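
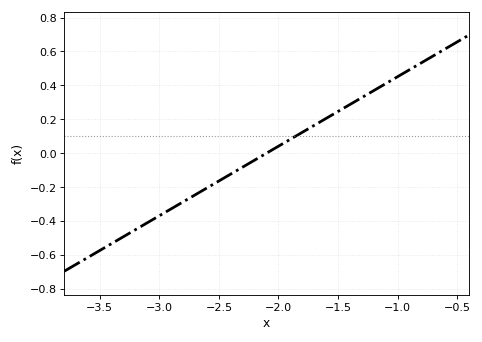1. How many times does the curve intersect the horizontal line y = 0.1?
1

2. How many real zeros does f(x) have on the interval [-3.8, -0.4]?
1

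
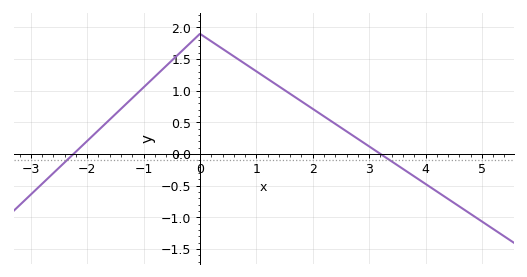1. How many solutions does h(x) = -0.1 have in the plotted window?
2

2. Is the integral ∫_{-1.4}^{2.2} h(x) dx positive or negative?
positive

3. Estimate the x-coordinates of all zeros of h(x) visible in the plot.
-2.24, 3.2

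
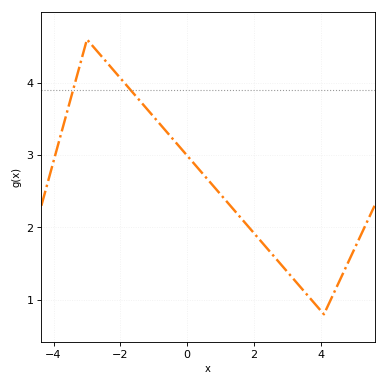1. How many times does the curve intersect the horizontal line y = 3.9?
2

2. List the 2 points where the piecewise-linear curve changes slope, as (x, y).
(-3, 4.6); (4.1, 0.8)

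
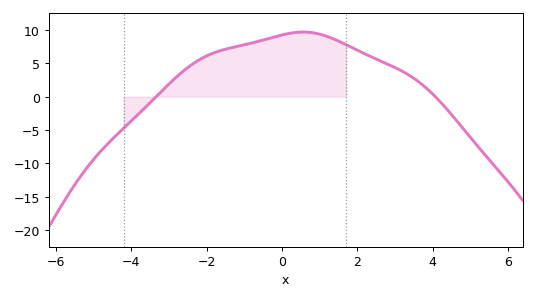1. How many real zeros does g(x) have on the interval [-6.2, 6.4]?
2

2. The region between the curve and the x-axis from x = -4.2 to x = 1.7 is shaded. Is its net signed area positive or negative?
positive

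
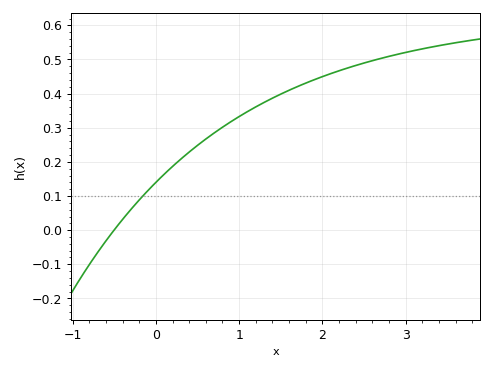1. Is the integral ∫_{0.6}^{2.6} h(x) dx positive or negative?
positive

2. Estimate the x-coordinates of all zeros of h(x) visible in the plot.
-0.5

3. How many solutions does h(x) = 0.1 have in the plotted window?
1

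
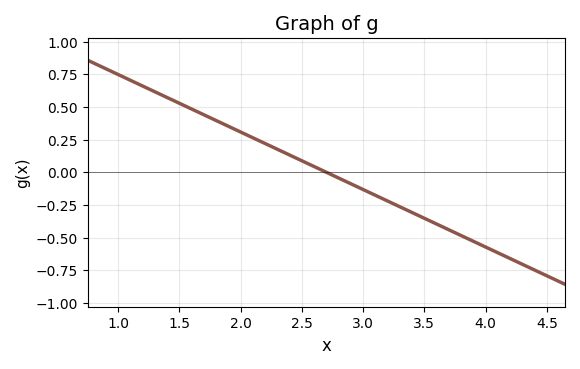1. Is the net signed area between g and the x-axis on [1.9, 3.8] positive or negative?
negative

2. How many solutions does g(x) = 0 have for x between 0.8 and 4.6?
1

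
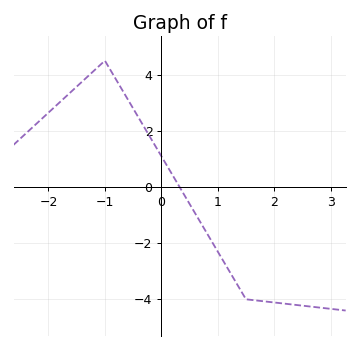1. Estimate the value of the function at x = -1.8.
3.02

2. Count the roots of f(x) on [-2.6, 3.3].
1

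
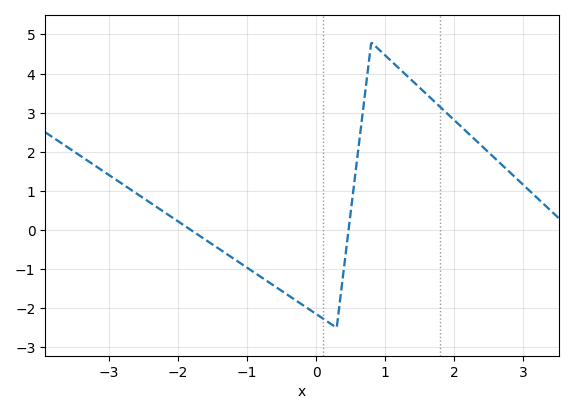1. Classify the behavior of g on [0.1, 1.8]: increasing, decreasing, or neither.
neither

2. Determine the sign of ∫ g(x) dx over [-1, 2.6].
positive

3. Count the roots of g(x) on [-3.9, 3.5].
2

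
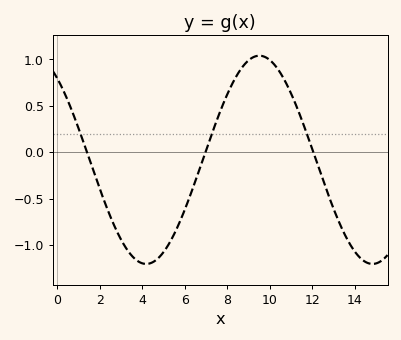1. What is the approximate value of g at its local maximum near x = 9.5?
1.05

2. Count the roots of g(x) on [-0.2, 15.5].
3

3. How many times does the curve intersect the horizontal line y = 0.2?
3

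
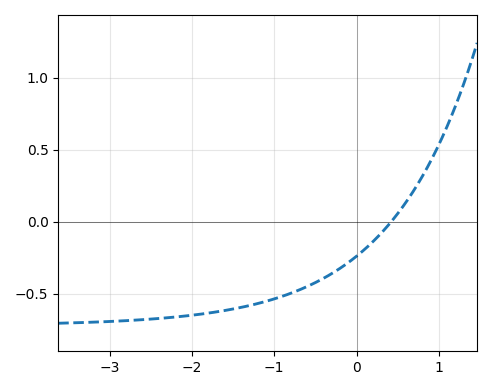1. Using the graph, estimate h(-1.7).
-0.626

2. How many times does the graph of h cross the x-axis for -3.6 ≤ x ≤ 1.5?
1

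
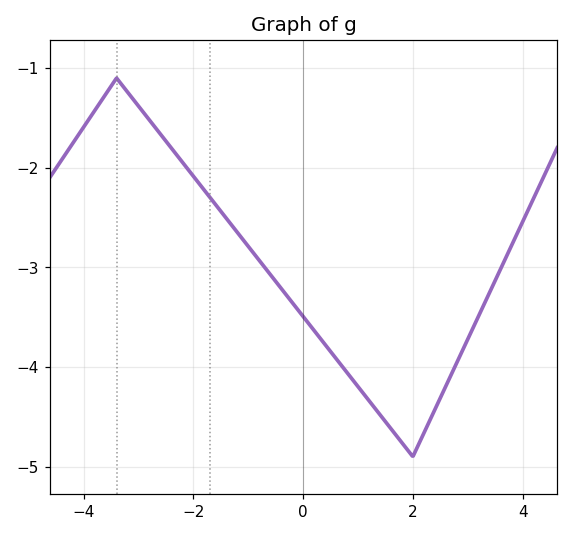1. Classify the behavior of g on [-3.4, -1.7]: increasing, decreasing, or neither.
decreasing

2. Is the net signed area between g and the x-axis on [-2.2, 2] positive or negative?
negative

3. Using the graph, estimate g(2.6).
-4.19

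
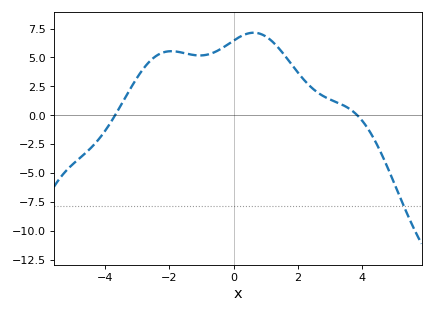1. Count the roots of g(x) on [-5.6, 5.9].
2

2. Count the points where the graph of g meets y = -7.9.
1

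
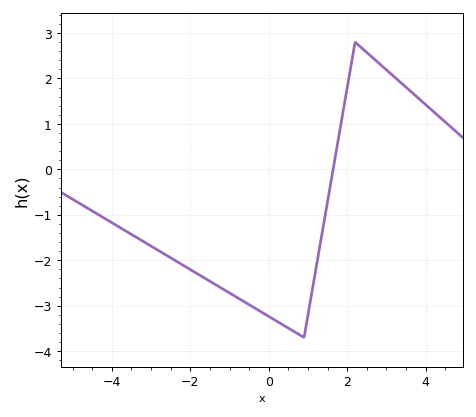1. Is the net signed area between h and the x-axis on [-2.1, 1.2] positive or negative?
negative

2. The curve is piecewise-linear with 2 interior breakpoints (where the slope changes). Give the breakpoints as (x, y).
(0.9, -3.7); (2.2, 2.8)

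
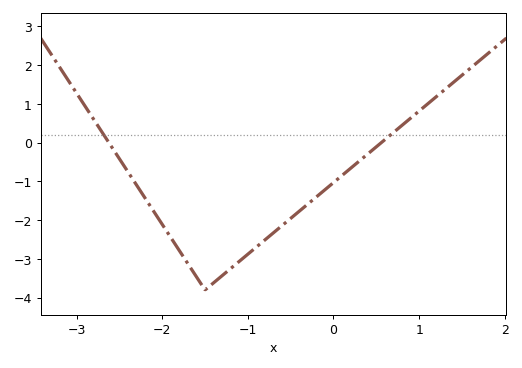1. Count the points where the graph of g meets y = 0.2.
2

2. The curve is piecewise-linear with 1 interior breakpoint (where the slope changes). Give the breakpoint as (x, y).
(-1.5, -3.8)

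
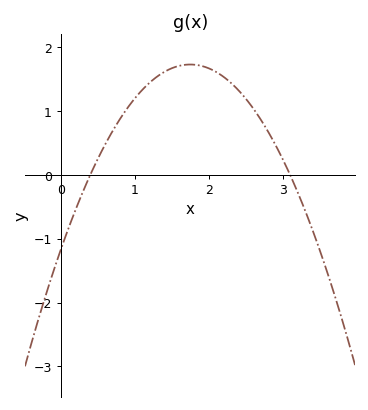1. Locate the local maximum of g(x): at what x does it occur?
1.75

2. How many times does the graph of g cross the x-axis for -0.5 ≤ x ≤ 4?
2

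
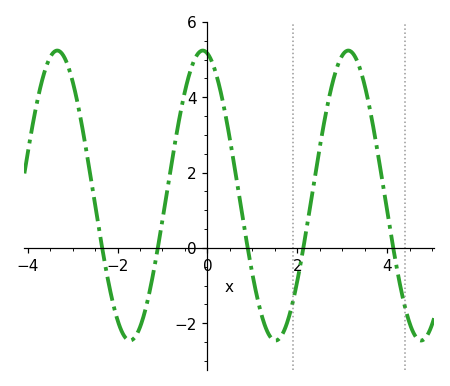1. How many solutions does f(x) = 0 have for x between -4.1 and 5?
5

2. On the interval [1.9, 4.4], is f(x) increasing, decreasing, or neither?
neither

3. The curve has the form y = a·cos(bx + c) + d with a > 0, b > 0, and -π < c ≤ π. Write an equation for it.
y = 3.85cos(1.94x + 0.202) + 1.39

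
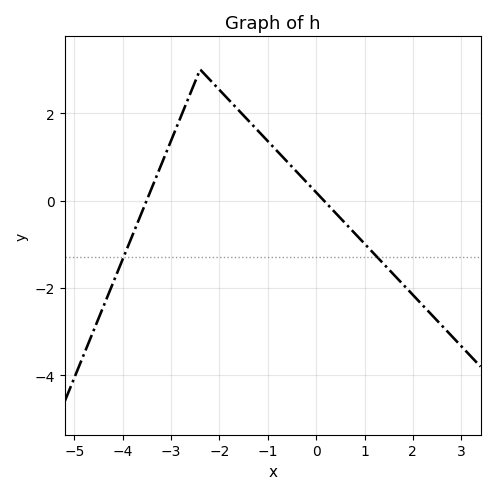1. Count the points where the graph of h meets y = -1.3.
2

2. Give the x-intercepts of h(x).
-3.6, 0.2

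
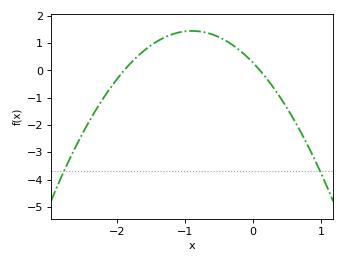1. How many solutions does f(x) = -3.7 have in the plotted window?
2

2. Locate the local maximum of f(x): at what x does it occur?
-0.9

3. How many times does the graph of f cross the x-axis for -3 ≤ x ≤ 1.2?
2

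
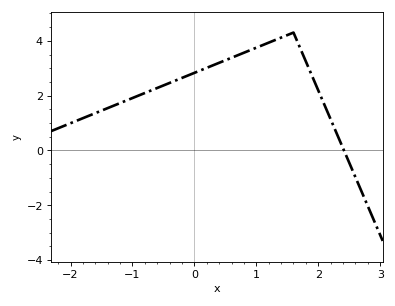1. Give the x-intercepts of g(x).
2.42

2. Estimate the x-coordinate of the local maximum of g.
1.6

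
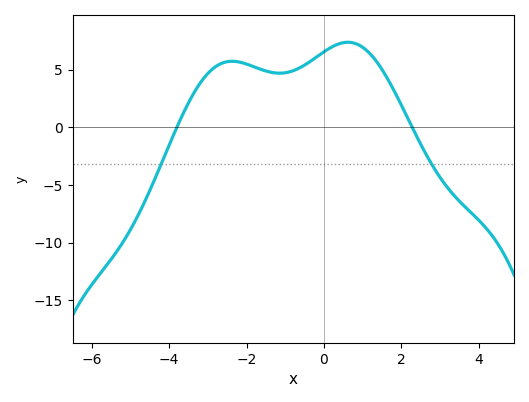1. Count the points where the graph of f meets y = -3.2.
2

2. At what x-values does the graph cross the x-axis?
-3.8, 2.2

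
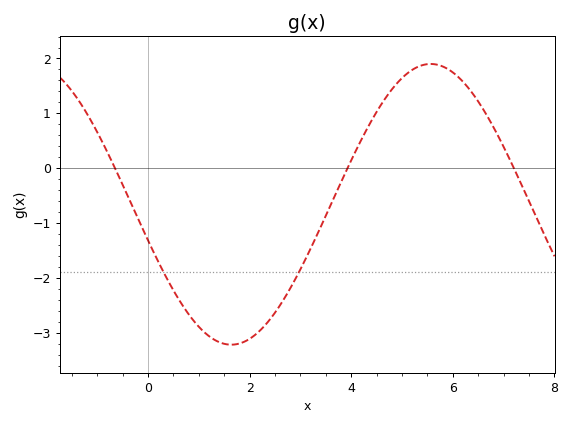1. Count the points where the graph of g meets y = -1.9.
2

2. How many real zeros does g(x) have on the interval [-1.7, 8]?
3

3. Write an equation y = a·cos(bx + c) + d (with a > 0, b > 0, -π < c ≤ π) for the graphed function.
y = 2.56cos(0.8x + 1.8) - 0.66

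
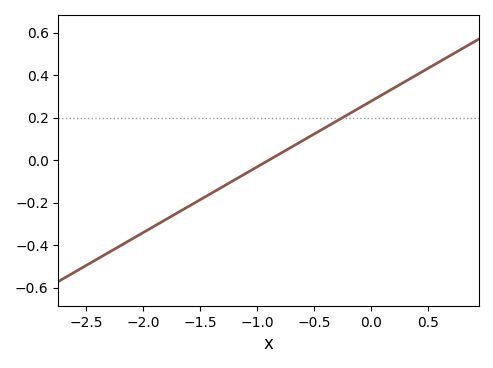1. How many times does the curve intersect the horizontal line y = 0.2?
1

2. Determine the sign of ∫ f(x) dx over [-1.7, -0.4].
negative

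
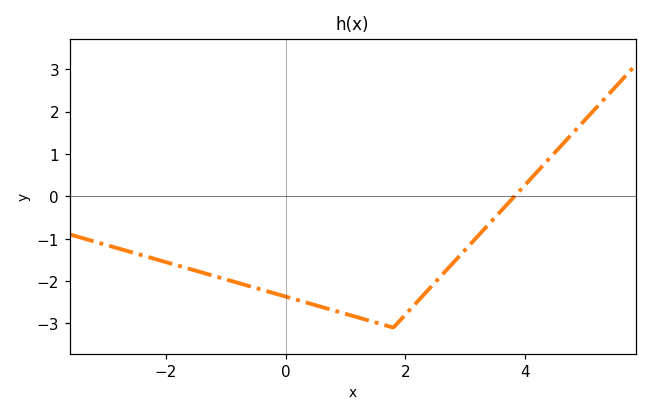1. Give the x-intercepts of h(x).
3.8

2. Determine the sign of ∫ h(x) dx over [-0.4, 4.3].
negative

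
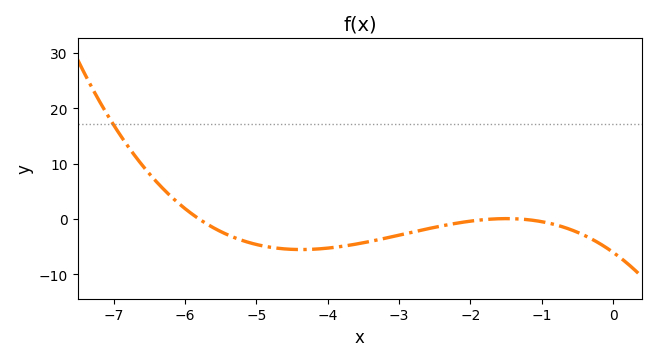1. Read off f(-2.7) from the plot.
-2.04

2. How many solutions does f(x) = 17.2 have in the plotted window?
1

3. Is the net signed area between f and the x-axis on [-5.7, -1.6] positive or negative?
negative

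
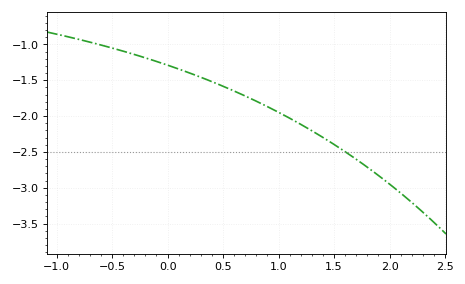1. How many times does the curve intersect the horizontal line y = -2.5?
1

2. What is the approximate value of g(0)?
-1.3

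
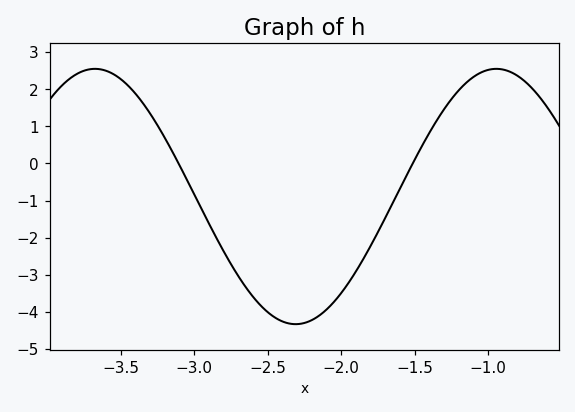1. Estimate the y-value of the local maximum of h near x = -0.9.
2.5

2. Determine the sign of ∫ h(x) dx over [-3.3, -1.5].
negative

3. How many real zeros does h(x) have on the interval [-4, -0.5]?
2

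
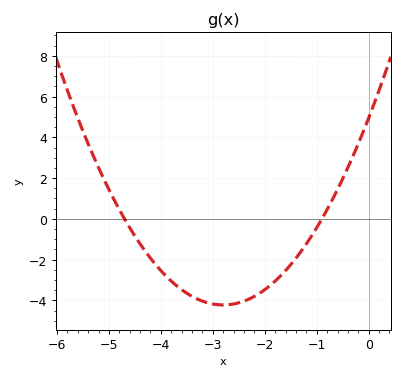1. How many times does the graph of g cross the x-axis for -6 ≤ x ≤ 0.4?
2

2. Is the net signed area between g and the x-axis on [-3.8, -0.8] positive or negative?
negative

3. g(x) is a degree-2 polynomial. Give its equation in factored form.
y = 1.17(x + 4.7)(x + 0.9)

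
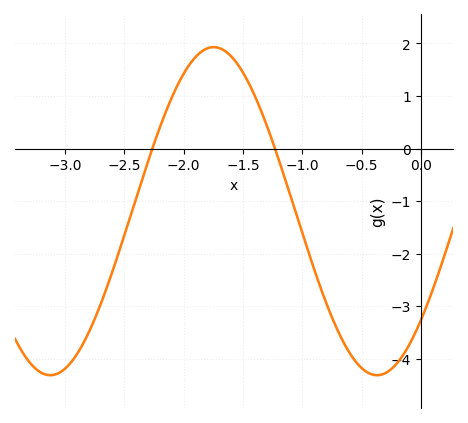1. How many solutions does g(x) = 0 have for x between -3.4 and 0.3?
2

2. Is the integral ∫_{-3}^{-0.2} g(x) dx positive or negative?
negative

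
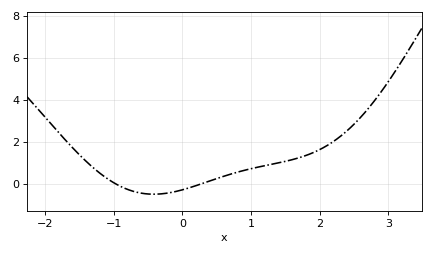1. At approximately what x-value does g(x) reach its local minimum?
-0.4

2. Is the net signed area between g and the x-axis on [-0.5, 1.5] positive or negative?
positive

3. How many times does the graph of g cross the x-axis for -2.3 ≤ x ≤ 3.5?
2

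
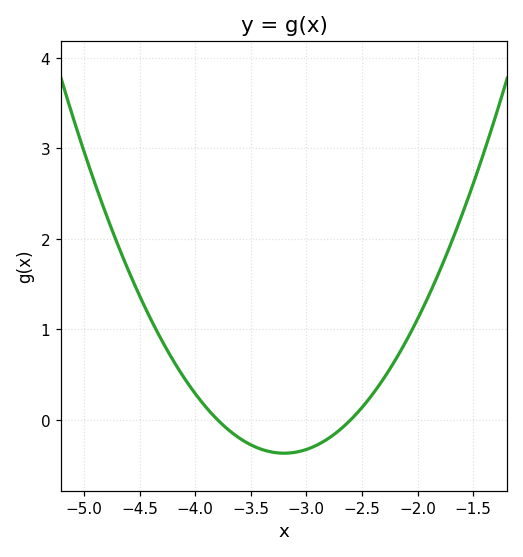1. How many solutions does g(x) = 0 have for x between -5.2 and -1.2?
2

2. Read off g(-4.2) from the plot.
0.659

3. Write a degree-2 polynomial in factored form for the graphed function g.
y = 1.03(x + 3.8)(x + 2.6)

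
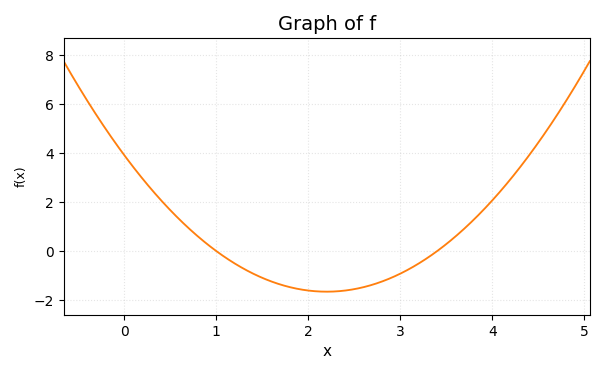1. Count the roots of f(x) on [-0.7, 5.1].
2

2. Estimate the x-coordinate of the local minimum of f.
2.2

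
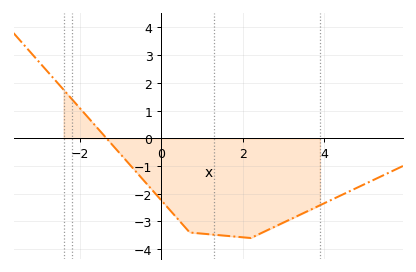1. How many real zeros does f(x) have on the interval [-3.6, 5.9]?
1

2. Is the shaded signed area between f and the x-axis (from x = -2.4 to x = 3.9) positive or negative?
negative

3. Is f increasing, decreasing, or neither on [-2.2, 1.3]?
decreasing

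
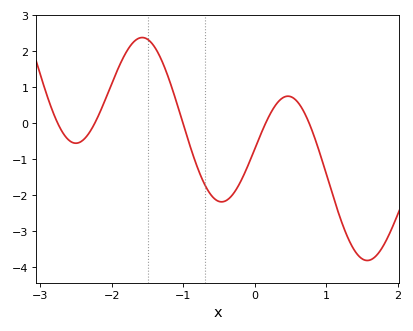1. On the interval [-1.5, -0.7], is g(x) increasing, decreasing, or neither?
decreasing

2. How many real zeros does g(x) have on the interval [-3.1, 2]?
5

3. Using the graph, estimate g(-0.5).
-2.2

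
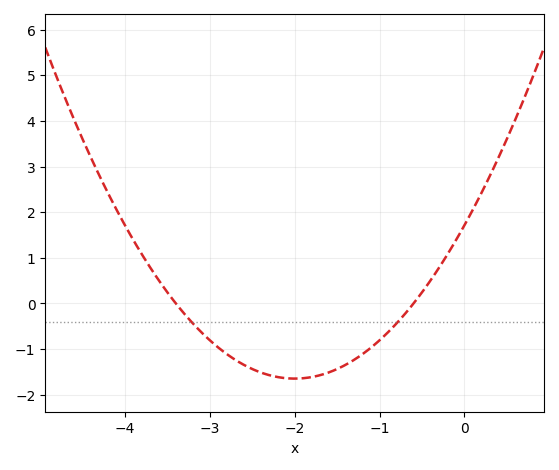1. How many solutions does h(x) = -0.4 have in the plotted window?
2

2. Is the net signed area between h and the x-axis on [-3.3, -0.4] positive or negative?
negative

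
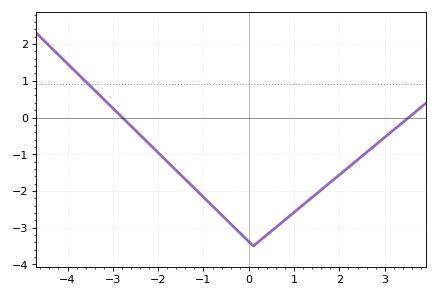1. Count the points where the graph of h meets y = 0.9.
1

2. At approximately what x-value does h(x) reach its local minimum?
0.2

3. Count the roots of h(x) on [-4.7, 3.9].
2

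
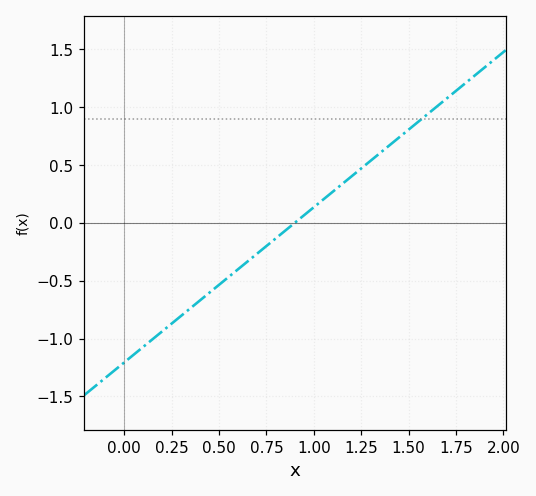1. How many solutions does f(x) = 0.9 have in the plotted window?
1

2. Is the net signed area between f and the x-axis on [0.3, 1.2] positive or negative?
negative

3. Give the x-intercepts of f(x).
0.9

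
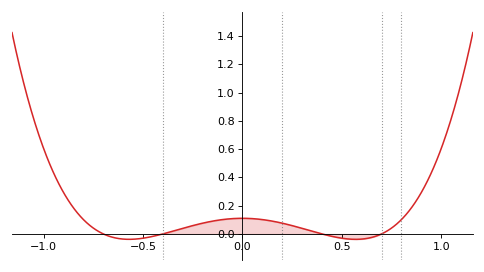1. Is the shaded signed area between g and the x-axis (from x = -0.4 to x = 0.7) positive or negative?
positive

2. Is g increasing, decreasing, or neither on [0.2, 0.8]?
neither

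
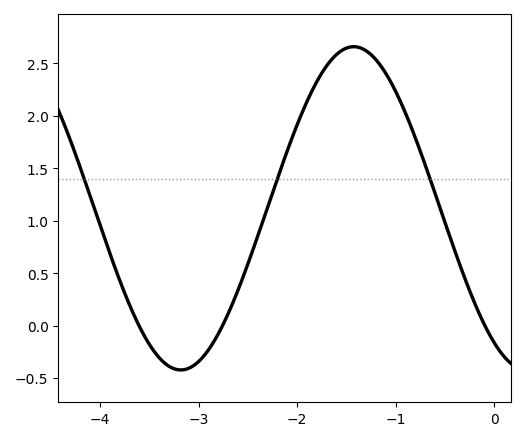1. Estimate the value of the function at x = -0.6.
1.25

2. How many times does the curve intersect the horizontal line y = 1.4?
3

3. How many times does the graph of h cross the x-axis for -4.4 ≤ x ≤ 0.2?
3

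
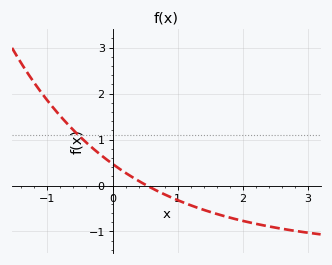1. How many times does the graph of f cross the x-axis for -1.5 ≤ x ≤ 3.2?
1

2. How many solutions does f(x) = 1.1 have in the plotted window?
1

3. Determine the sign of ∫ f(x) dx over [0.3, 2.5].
negative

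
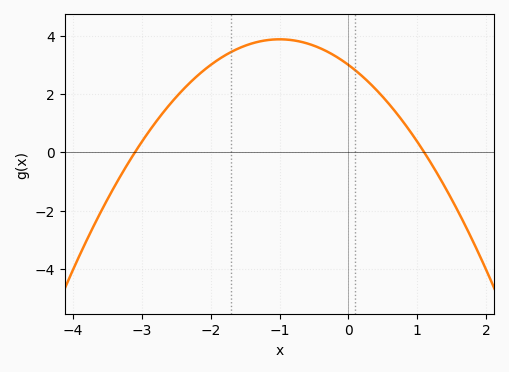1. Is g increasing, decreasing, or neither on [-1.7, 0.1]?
neither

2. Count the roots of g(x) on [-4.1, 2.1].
2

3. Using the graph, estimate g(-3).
0.361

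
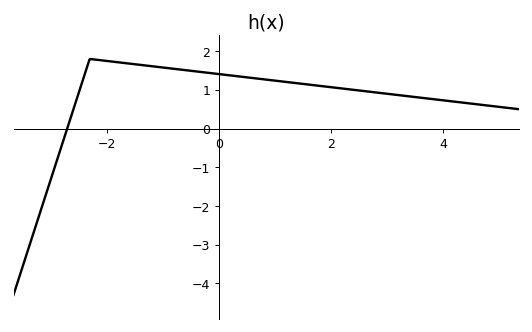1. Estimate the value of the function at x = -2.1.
1.8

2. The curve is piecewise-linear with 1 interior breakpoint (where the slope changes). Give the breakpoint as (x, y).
(-2.3, 1.8)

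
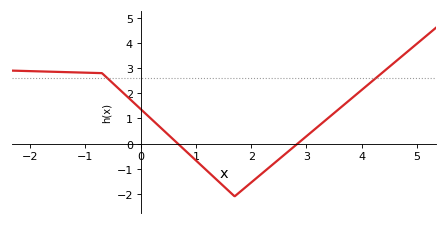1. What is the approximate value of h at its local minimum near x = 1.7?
-2.1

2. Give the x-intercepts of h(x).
0.671, 2.84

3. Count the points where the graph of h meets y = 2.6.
2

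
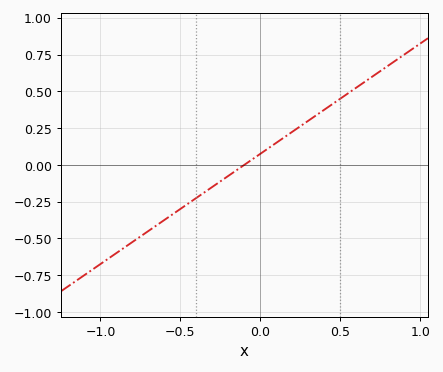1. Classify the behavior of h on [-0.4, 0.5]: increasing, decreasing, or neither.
increasing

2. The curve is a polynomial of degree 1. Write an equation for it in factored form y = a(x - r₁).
y = 0.75(x + 0.1)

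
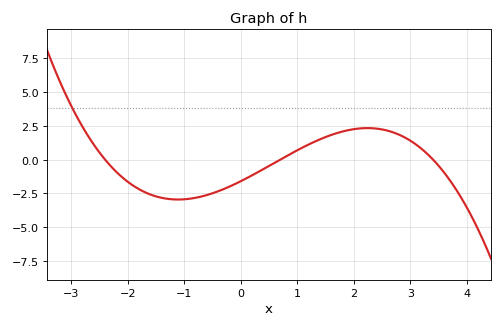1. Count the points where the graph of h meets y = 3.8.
1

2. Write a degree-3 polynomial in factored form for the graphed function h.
y = -0.28(x + 2.4)(x - 0.7)(x - 3.4)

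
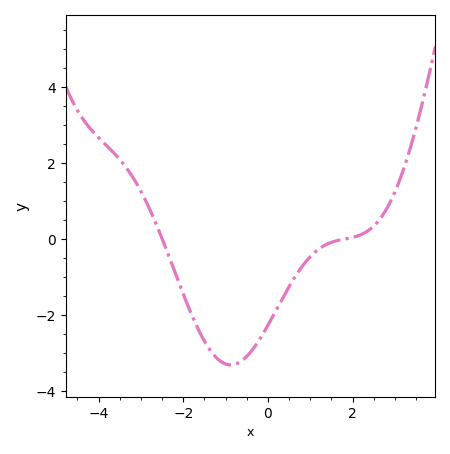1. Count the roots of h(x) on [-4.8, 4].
2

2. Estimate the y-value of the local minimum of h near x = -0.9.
-3.4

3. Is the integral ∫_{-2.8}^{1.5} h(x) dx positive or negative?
negative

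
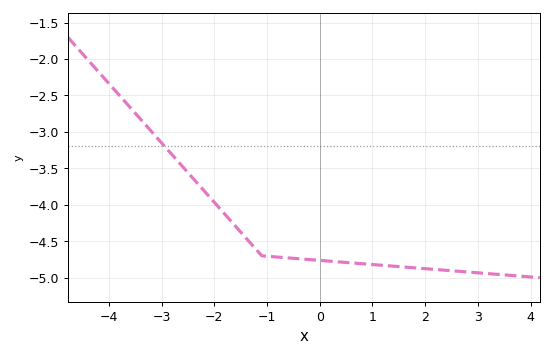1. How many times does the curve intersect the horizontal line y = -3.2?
1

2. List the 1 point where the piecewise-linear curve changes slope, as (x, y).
(-1.1, -4.7)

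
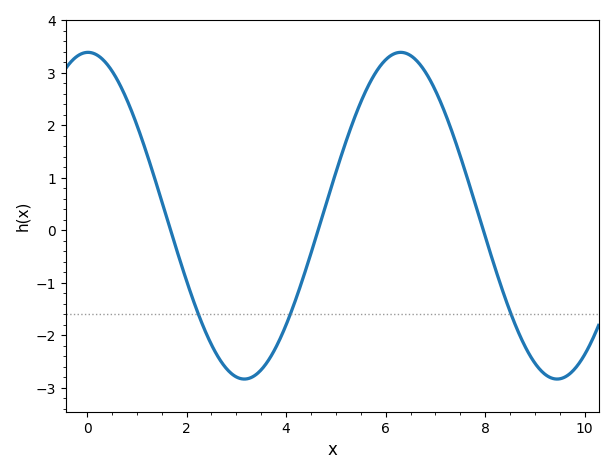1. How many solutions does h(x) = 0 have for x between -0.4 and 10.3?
3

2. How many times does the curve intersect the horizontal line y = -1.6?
3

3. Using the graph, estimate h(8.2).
-0.7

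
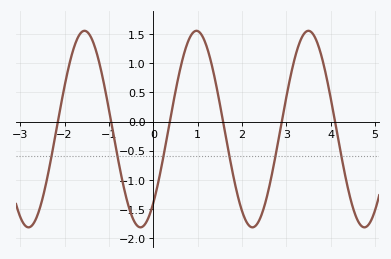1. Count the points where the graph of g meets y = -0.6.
6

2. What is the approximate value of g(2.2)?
-1.8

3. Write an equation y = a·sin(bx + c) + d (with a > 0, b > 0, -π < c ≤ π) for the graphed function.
y = 1.69sin(2.5x - 0.85) - 0.13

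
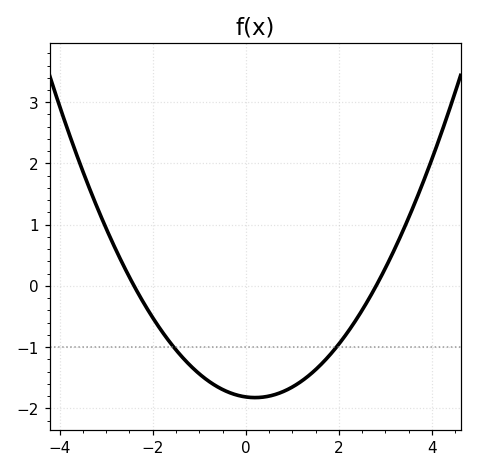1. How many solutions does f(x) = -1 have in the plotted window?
2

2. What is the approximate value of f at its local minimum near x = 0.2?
-1.83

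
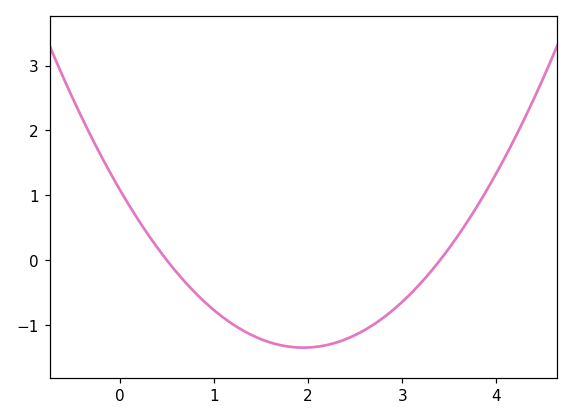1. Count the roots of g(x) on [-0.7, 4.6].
2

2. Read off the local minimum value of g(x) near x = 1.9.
-1.3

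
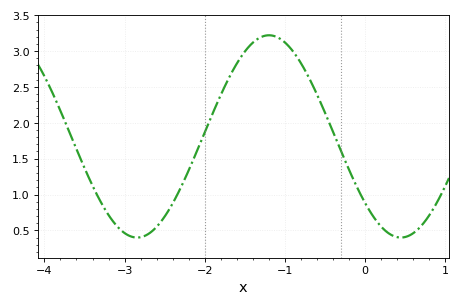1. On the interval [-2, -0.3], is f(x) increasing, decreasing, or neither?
neither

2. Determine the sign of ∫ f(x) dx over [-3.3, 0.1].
positive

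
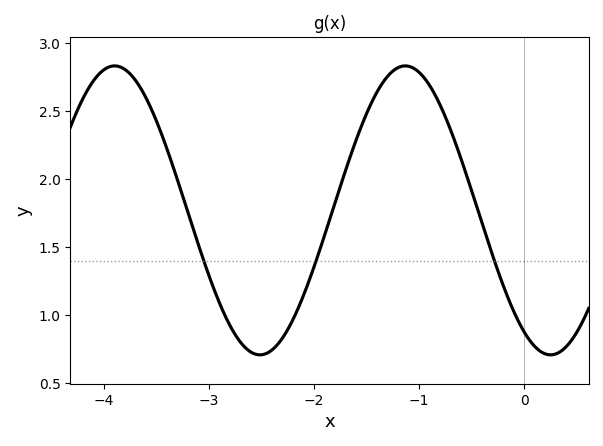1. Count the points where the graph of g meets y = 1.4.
3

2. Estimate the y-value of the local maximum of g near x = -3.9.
2.83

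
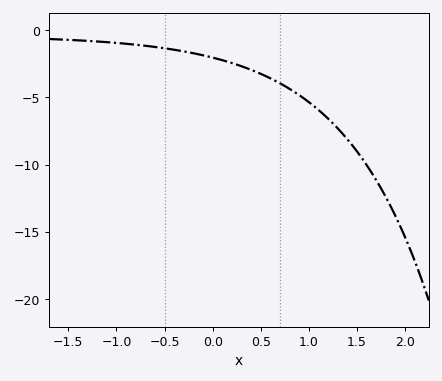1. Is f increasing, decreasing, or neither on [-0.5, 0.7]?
decreasing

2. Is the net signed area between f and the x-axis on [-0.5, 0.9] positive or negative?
negative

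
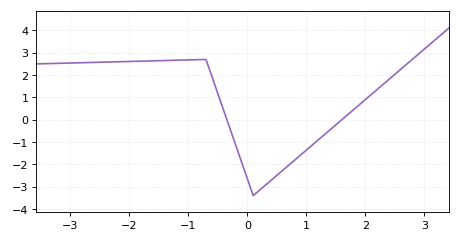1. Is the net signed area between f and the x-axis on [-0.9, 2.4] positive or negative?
negative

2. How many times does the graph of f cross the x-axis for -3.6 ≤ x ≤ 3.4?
2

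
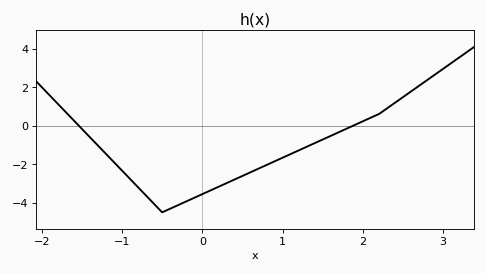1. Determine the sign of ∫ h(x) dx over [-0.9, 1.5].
negative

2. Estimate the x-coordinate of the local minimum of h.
-0.5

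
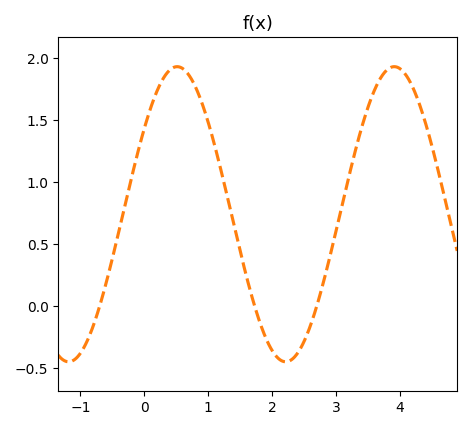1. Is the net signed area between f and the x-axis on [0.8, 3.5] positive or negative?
positive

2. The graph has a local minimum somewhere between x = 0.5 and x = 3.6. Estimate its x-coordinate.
2.2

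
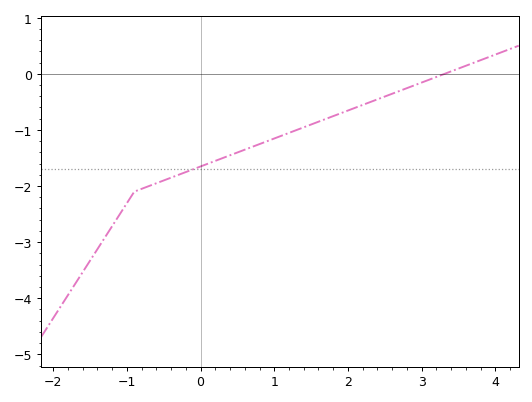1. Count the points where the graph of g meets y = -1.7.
1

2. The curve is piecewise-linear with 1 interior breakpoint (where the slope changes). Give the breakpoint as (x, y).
(-0.9, -2.1)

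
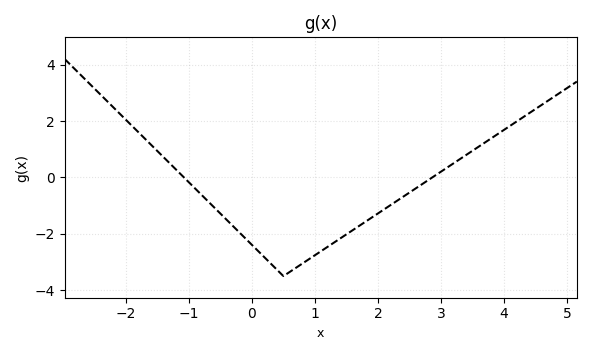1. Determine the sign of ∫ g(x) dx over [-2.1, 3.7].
negative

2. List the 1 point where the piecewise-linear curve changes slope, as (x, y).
(0.5, -3.5)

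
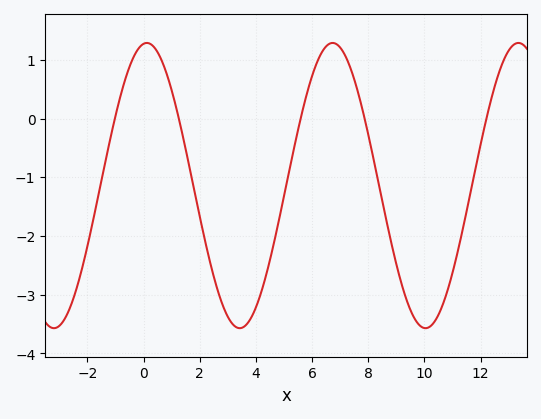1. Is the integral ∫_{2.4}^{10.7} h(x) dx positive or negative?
negative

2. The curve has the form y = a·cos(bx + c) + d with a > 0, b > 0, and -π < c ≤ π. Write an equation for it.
y = 2.43cos(0.95x - 0.11) - 1.14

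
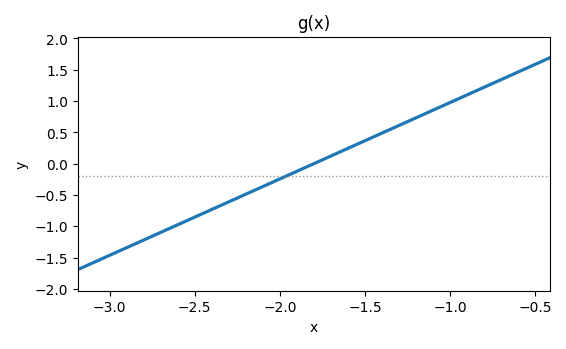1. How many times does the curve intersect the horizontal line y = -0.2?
1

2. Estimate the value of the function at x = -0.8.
1.2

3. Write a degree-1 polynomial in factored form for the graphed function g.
y = 1.22(x + 1.8)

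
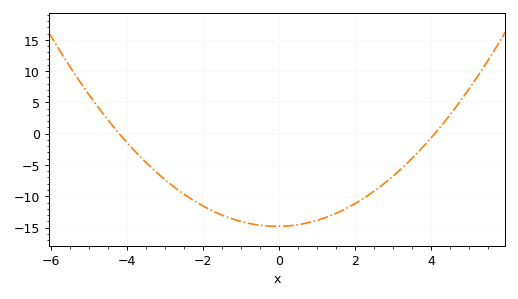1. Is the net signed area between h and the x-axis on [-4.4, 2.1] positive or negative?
negative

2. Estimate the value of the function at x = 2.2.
-10.5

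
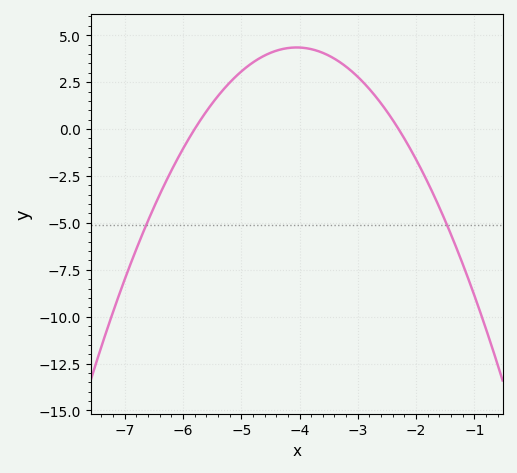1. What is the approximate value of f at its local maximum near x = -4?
4.35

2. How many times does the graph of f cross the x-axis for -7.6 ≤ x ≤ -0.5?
2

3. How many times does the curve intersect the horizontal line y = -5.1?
2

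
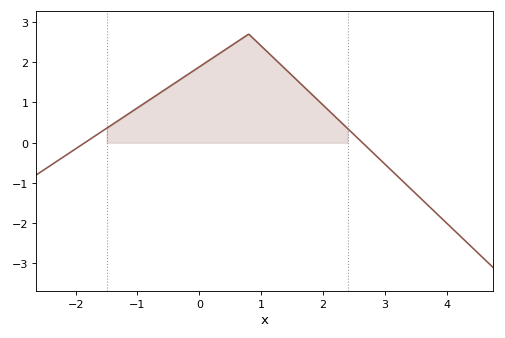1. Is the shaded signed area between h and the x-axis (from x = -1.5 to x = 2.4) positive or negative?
positive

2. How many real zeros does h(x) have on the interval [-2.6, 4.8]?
2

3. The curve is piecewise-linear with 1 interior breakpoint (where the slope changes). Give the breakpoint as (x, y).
(0.8, 2.7)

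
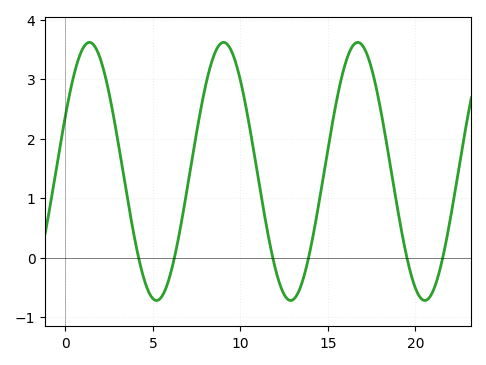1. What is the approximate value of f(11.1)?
1.2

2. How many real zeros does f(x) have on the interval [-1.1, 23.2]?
6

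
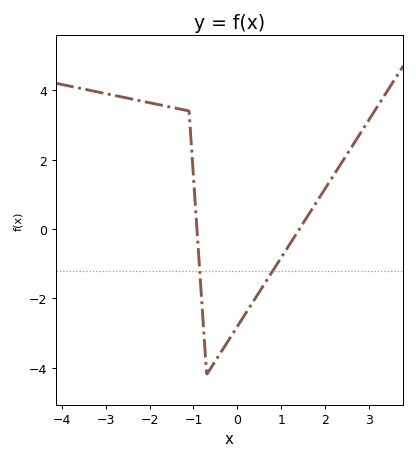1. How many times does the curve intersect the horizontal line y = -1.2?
2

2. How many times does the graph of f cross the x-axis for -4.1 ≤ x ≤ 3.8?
2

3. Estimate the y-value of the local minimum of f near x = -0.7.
-4.2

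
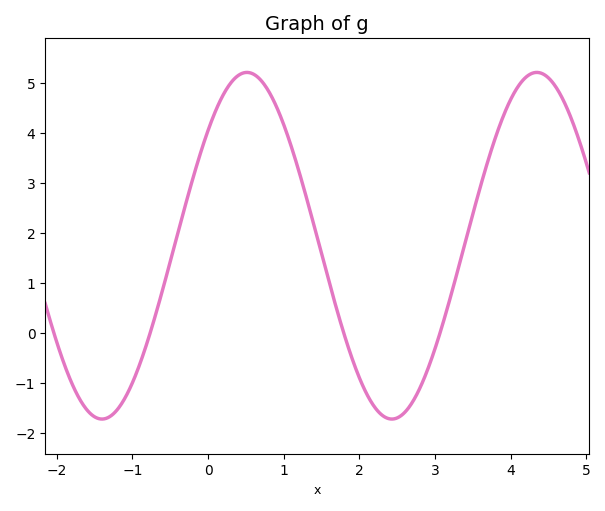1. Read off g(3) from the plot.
-0.3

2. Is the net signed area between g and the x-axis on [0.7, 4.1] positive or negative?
positive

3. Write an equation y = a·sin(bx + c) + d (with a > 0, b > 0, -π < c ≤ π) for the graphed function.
y = 3.47sin(1.6x + 0.73) + 1.75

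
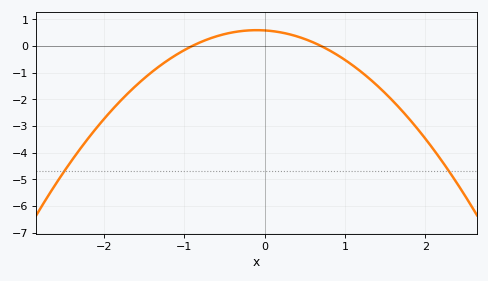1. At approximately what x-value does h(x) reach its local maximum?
-0.1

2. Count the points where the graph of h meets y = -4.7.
2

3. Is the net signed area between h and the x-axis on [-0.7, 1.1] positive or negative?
positive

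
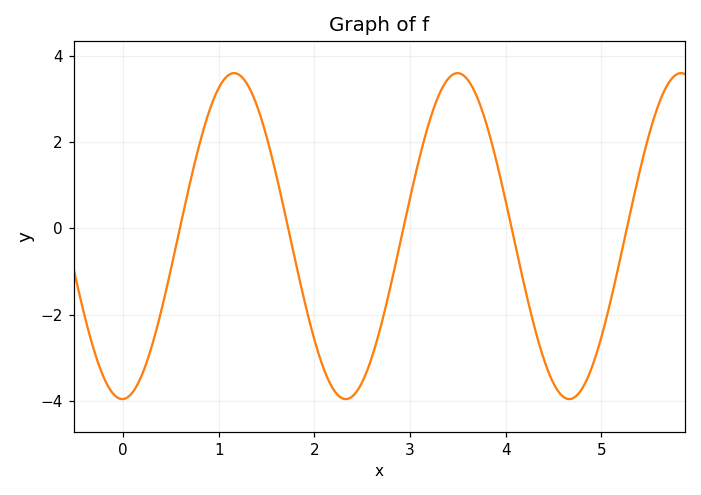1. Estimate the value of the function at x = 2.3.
-3.95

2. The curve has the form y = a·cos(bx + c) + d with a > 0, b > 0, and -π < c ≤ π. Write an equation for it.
y = 3.78cos(2.69x - 3.12) - 0.18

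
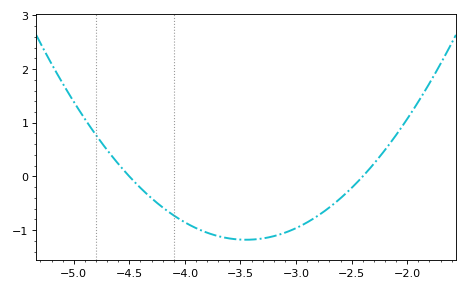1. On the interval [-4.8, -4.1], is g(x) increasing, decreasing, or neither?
decreasing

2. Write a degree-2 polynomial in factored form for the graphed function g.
y = 1.07(x + 4.5)(x + 2.4)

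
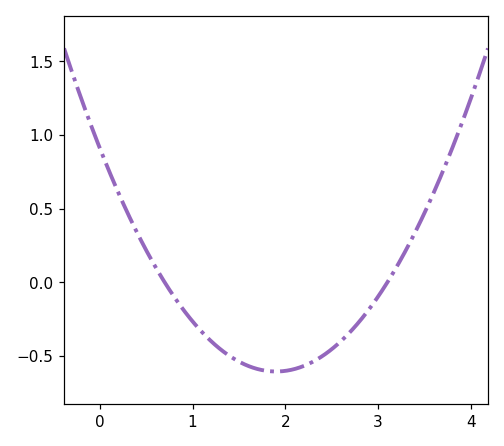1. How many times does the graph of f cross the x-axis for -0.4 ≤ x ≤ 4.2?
2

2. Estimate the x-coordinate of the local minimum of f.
1.9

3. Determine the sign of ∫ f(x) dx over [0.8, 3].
negative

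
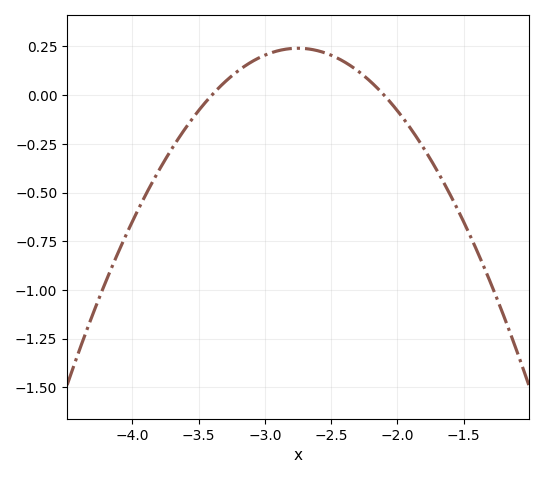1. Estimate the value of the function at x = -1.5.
-0.64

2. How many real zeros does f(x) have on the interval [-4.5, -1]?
2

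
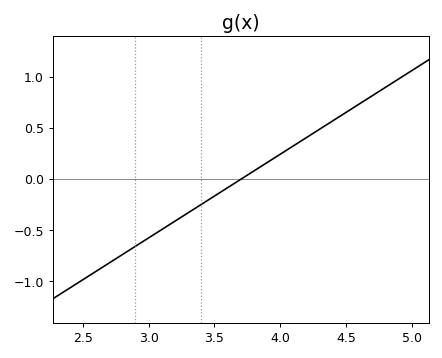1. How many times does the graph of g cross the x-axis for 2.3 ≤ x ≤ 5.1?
1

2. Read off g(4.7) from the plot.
0.8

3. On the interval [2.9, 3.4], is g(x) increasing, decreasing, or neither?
increasing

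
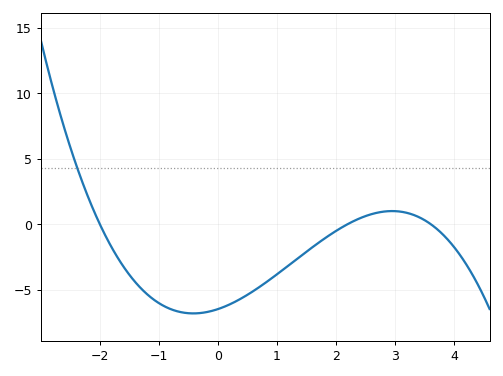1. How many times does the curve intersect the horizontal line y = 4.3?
1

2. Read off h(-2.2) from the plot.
2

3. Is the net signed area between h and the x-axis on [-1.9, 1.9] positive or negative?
negative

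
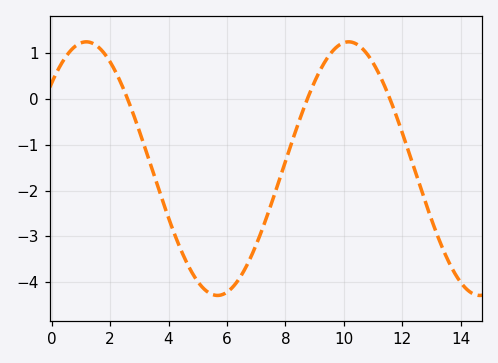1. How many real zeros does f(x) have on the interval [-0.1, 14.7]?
3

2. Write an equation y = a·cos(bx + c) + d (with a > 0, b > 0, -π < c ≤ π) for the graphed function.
y = 2.77cos(0.7x - 0.83) - 1.52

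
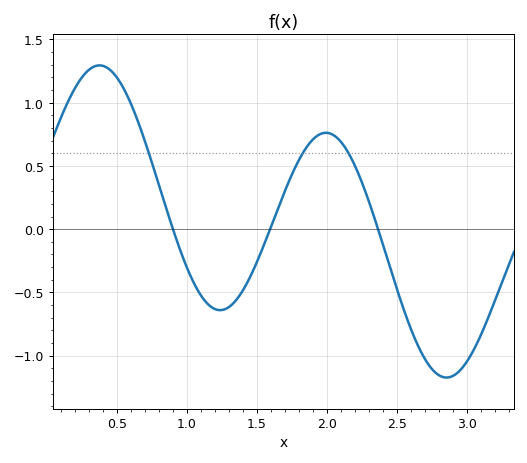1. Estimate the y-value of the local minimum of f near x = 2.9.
-1.15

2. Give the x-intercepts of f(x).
0.9, 1.6, 2.35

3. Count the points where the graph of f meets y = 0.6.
3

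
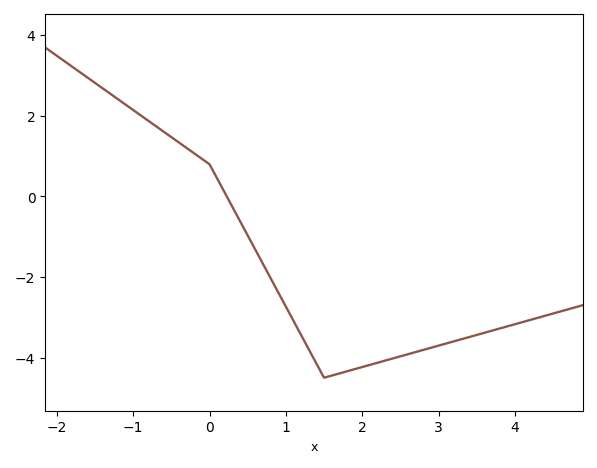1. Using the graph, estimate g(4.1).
-3.12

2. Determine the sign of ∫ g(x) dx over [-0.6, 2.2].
negative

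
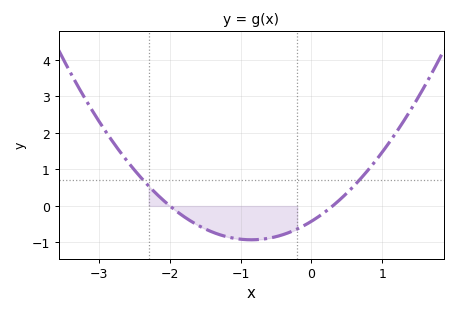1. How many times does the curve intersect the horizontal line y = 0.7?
2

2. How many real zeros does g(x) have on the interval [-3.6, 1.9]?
2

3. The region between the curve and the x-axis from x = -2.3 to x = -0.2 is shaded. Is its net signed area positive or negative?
negative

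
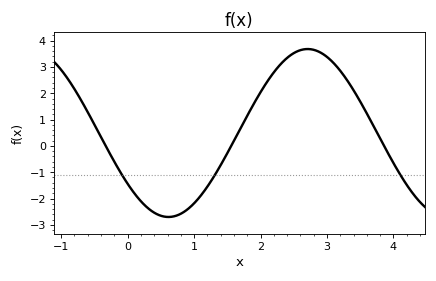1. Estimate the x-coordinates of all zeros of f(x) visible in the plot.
-0.3, 1.6, 3.9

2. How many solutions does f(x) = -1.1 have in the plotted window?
3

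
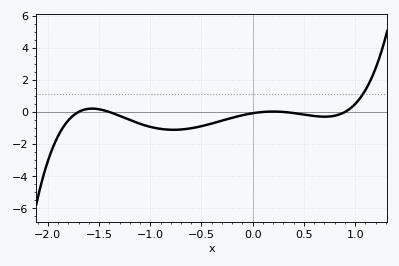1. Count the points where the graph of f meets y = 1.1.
1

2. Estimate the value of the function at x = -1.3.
-0.2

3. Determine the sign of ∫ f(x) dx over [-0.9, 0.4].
negative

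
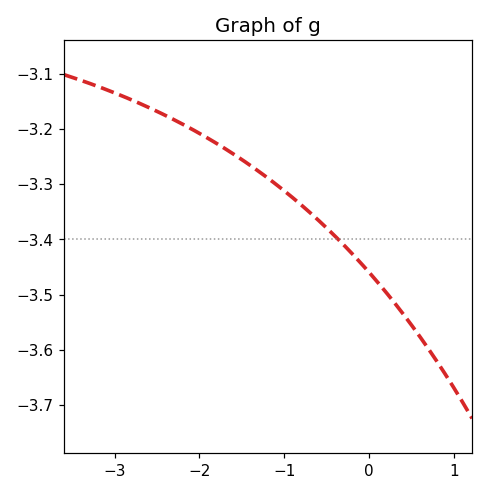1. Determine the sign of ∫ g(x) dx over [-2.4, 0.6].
negative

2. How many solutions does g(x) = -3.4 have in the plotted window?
1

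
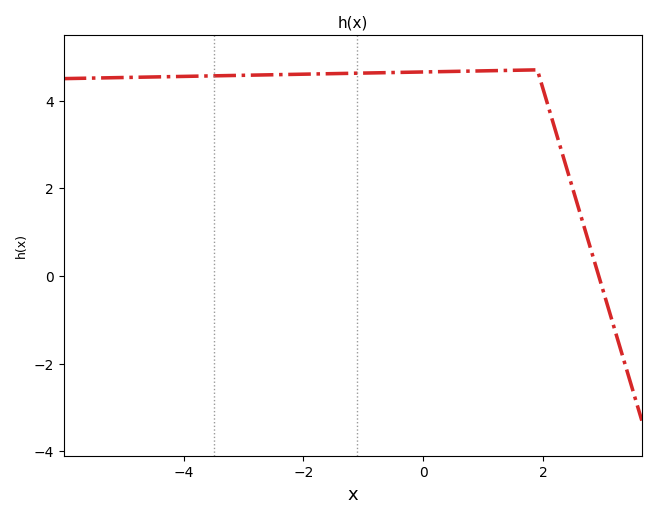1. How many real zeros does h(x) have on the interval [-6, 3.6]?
1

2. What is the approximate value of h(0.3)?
4.66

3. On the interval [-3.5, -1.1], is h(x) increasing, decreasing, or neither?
increasing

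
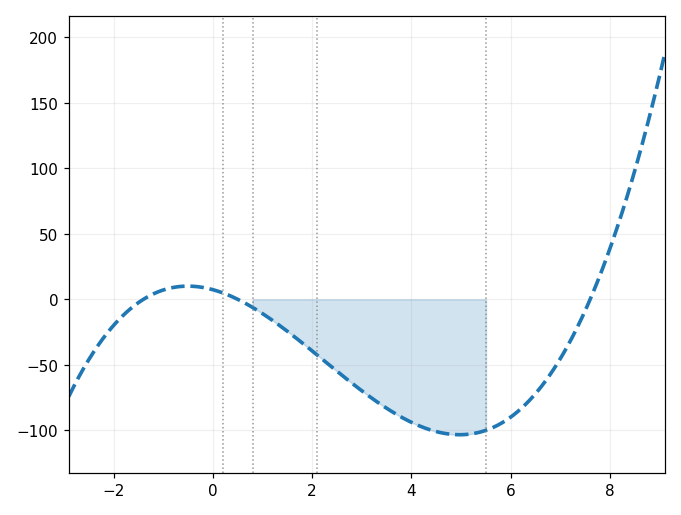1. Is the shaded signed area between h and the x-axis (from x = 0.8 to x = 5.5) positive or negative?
negative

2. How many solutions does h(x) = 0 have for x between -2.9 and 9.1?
3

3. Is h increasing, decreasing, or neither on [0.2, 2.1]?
decreasing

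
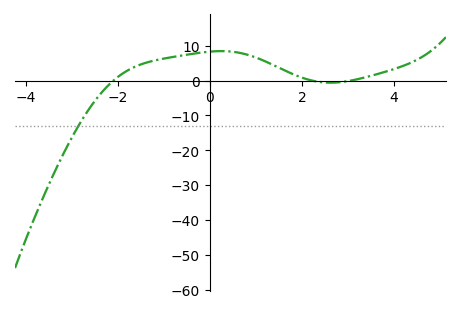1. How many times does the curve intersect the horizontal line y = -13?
1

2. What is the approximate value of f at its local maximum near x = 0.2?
8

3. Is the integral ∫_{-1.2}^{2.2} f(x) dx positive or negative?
positive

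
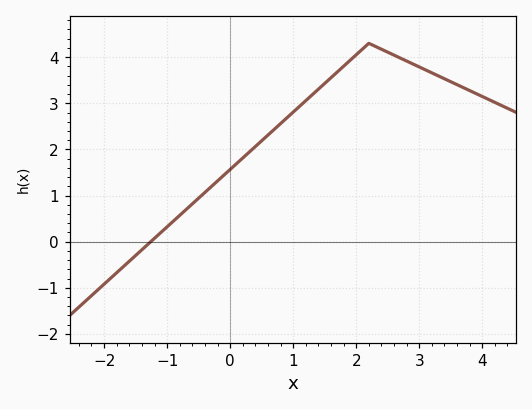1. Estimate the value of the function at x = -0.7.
0.695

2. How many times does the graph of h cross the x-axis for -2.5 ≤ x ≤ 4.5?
1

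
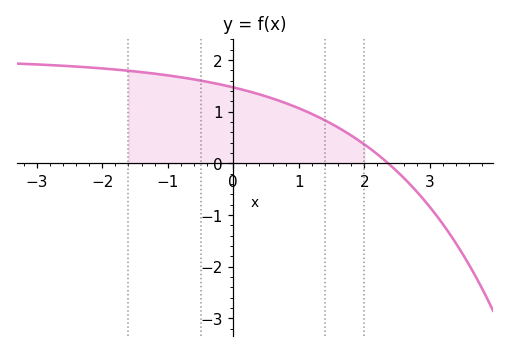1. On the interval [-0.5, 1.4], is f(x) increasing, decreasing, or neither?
decreasing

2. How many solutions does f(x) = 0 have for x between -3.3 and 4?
1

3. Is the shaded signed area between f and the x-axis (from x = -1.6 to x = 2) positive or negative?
positive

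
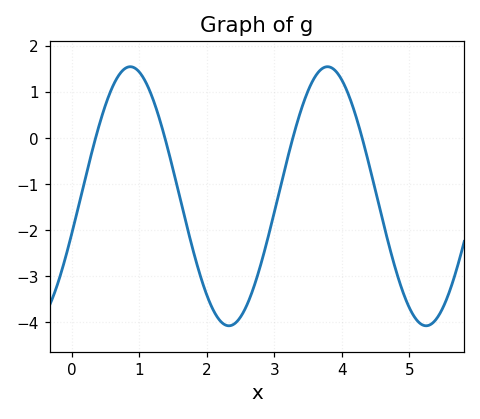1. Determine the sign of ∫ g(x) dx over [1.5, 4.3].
negative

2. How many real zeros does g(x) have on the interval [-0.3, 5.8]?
4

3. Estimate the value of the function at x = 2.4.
-4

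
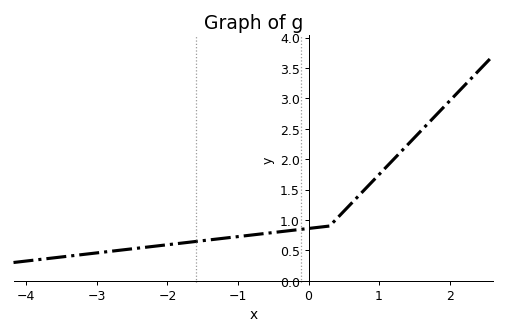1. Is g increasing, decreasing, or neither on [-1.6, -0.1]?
increasing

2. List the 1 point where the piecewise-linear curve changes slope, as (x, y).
(0.3, 0.9)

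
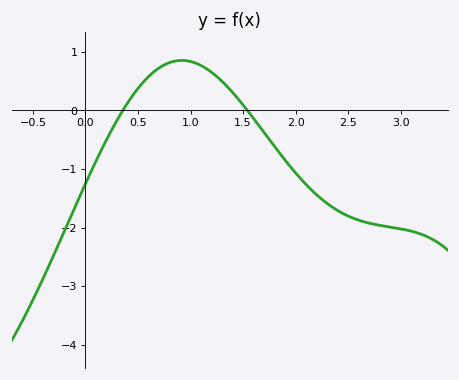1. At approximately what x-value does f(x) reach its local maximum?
0.9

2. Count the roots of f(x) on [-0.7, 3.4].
2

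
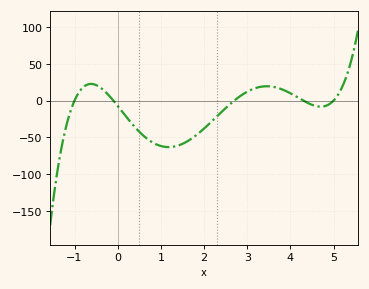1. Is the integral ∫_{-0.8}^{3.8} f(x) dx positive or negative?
negative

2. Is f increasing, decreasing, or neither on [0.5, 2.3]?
neither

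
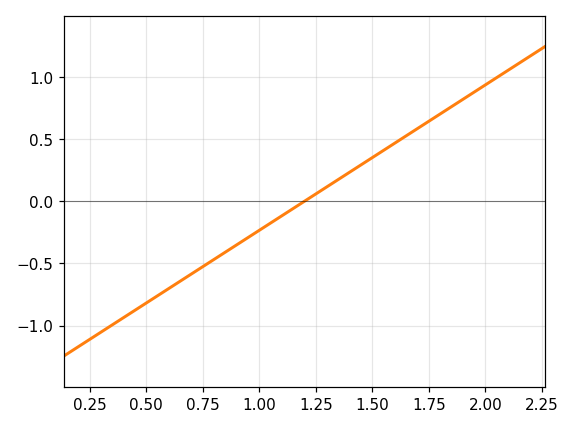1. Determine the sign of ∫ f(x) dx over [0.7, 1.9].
positive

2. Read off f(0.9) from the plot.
-0.35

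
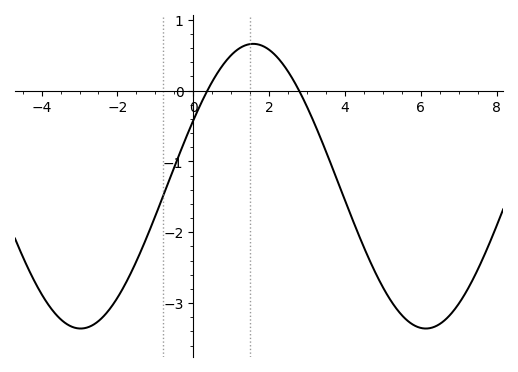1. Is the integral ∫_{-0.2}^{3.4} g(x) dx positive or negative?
positive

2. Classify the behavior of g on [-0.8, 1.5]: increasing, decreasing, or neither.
increasing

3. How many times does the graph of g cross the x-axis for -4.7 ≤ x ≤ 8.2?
2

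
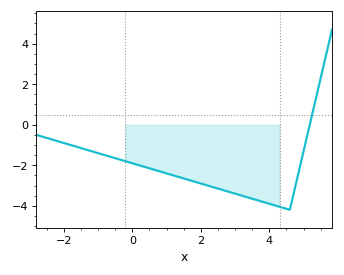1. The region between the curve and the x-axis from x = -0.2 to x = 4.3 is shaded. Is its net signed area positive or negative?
negative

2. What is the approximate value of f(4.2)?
-4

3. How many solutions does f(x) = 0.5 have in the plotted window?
1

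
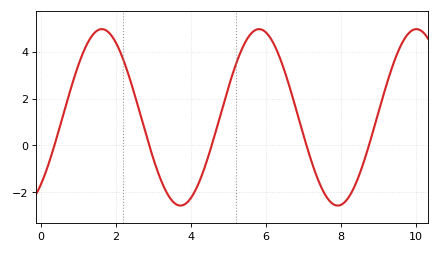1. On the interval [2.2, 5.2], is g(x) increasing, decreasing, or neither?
neither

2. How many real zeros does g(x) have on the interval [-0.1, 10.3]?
5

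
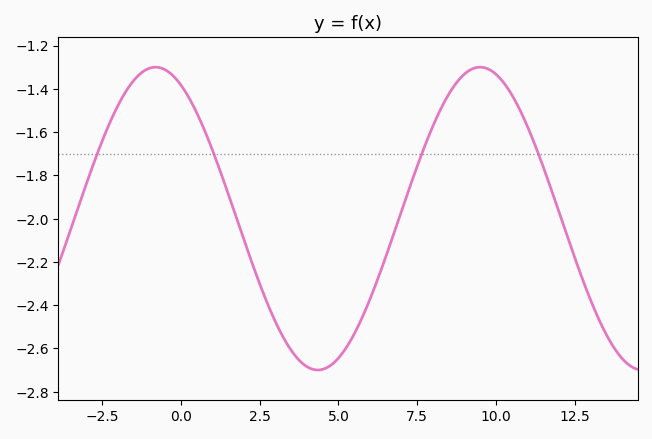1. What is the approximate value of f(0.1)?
-1.4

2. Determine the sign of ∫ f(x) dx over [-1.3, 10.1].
negative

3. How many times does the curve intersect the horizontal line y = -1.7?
4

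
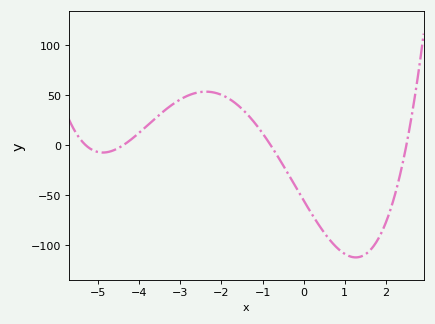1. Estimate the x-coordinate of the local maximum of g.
-2.38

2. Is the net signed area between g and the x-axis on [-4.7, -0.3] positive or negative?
positive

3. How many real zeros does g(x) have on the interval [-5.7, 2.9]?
4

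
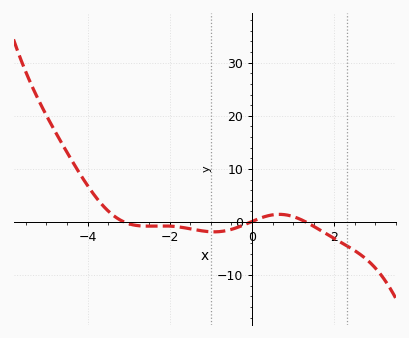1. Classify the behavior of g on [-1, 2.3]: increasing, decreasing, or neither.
neither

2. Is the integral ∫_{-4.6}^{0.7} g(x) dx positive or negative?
positive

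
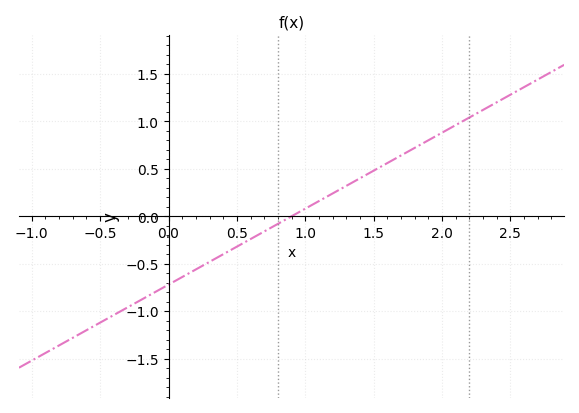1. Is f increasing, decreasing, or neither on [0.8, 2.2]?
increasing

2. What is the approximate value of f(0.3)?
-0.48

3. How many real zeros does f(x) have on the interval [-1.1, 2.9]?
1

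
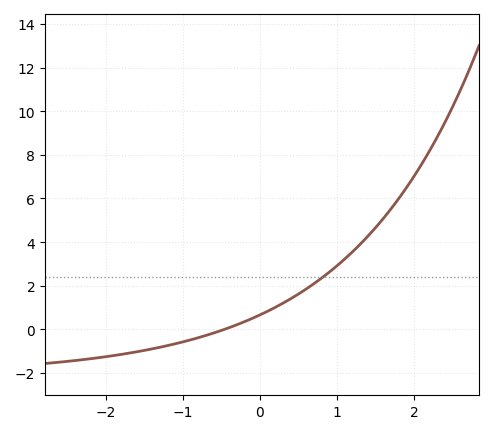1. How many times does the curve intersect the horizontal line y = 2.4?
1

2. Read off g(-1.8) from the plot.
-1.2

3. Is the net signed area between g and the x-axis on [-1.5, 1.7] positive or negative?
positive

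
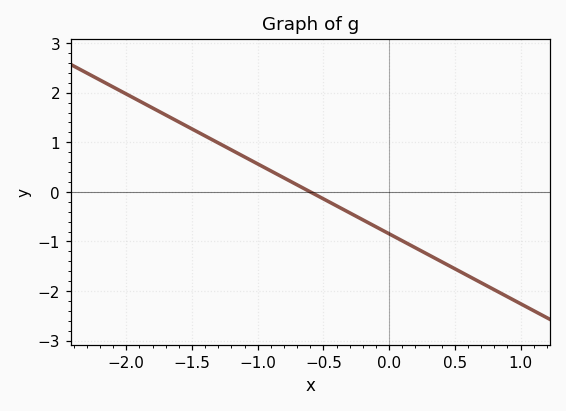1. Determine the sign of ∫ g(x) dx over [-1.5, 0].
positive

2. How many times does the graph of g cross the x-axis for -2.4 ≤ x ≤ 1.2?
1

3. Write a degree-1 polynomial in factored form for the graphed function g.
y = -1.41(x + 0.6)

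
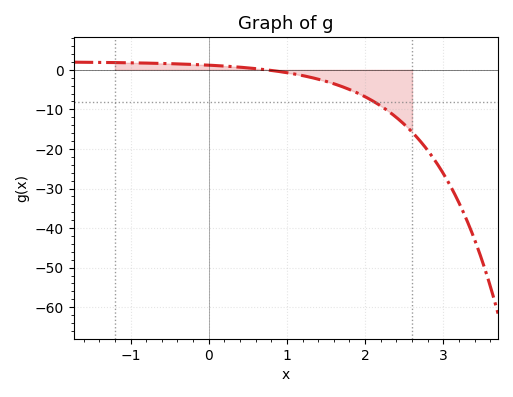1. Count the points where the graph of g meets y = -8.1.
1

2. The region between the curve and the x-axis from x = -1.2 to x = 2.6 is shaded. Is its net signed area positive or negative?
negative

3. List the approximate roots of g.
0.7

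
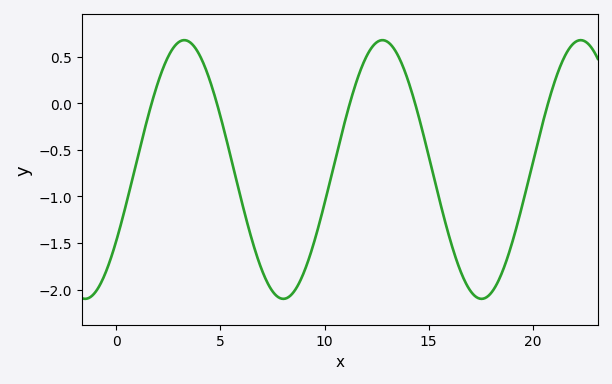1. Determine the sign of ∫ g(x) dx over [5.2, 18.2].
negative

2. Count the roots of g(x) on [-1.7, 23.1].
5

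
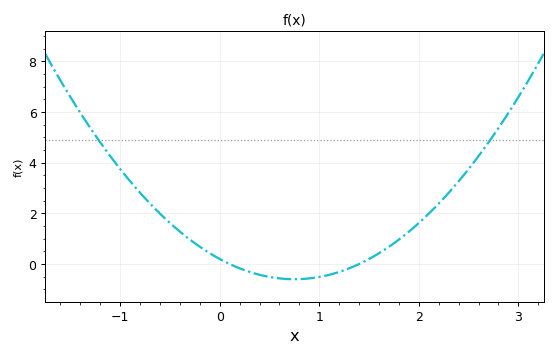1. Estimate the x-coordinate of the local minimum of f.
0.8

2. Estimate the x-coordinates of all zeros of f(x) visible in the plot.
0.1, 1.4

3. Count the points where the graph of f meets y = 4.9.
2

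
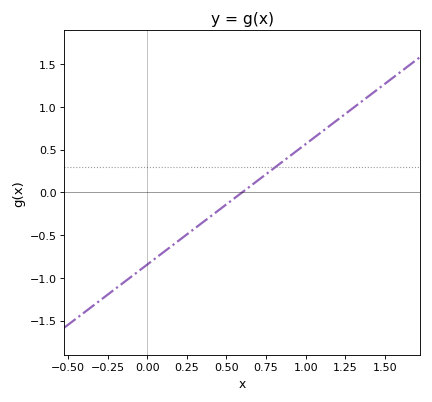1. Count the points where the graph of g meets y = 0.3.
1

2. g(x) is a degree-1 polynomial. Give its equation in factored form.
y = 1.41(x - 0.6)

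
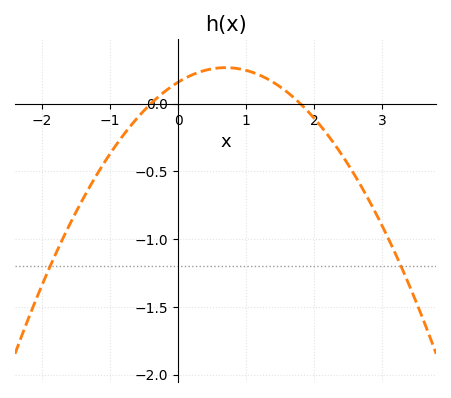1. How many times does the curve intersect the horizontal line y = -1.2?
2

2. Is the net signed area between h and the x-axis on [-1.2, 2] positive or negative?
positive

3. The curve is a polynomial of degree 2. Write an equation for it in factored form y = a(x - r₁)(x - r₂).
y = -0.22(x + 0.4)(x - 1.8)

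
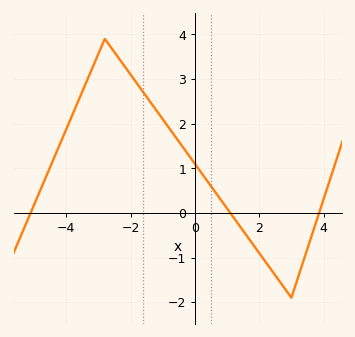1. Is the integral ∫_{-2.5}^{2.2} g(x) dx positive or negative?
positive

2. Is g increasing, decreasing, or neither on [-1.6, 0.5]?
decreasing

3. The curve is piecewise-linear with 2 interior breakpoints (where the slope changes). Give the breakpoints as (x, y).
(-2.8, 3.9); (3, -1.9)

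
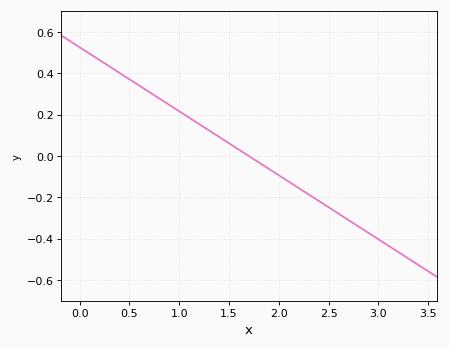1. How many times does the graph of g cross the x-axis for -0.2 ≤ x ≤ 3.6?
1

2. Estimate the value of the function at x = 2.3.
-0.186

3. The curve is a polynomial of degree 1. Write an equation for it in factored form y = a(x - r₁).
y = -0.31(x - 1.7)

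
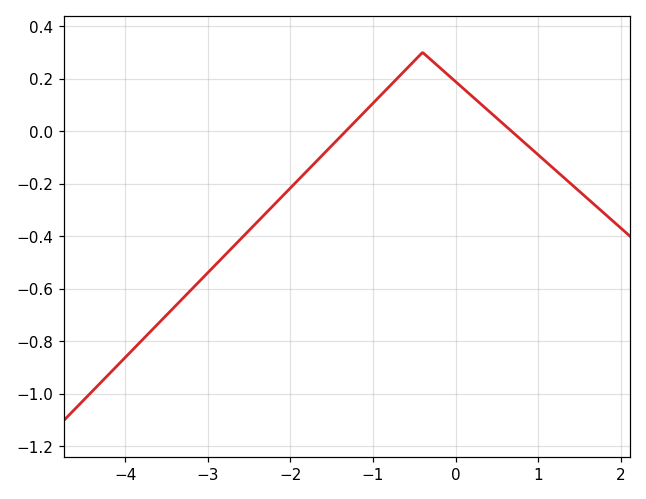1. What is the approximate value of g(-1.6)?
-0.08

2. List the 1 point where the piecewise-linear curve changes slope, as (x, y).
(-0.4, 0.3)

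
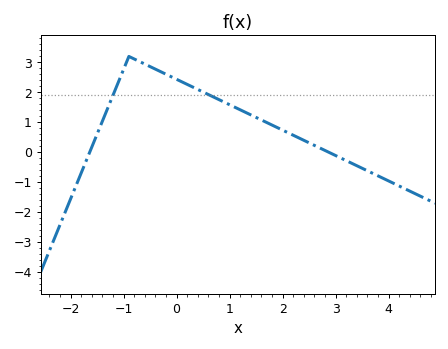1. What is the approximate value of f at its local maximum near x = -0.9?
3.2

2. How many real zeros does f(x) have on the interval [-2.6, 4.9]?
2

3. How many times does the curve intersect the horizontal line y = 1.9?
2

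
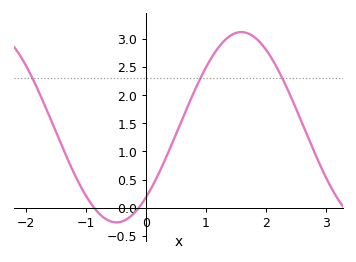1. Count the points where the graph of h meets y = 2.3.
3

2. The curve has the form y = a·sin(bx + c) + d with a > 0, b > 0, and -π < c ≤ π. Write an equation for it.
y = 1.69sin(1.5x - 0.83) + 1.43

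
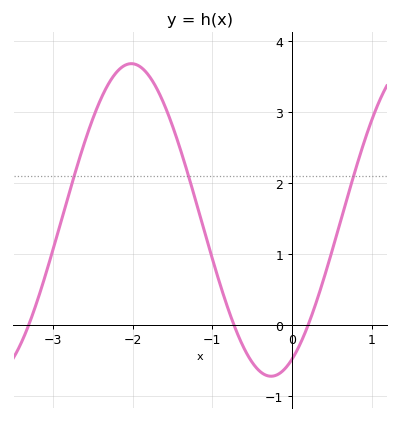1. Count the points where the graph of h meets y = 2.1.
3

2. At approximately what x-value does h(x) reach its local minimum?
-0.262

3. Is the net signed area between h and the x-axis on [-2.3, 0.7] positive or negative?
positive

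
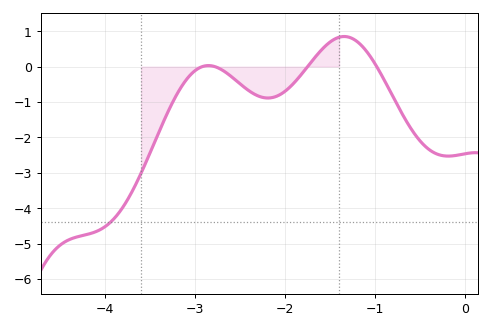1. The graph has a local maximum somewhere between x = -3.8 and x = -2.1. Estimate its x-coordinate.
-2.85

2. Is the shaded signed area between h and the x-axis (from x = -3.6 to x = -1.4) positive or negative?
negative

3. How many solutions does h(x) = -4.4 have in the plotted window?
1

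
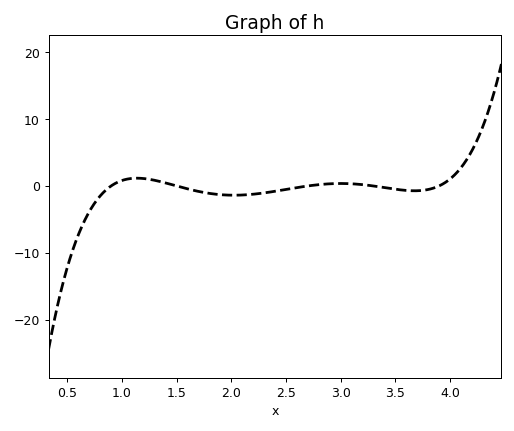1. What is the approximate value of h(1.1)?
1.14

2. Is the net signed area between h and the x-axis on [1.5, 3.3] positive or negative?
negative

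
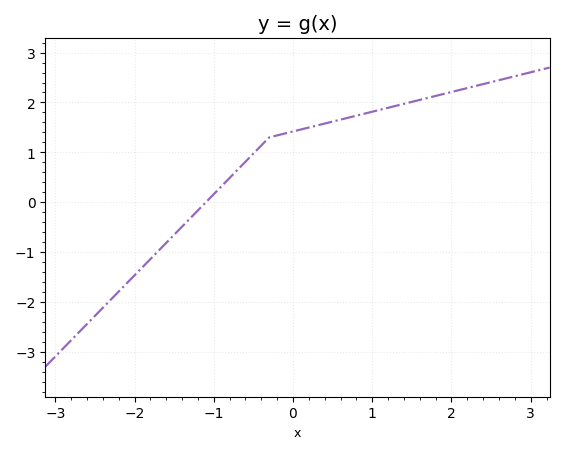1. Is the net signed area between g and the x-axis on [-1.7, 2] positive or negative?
positive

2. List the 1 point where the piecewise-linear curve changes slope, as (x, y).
(-0.3, 1.3)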